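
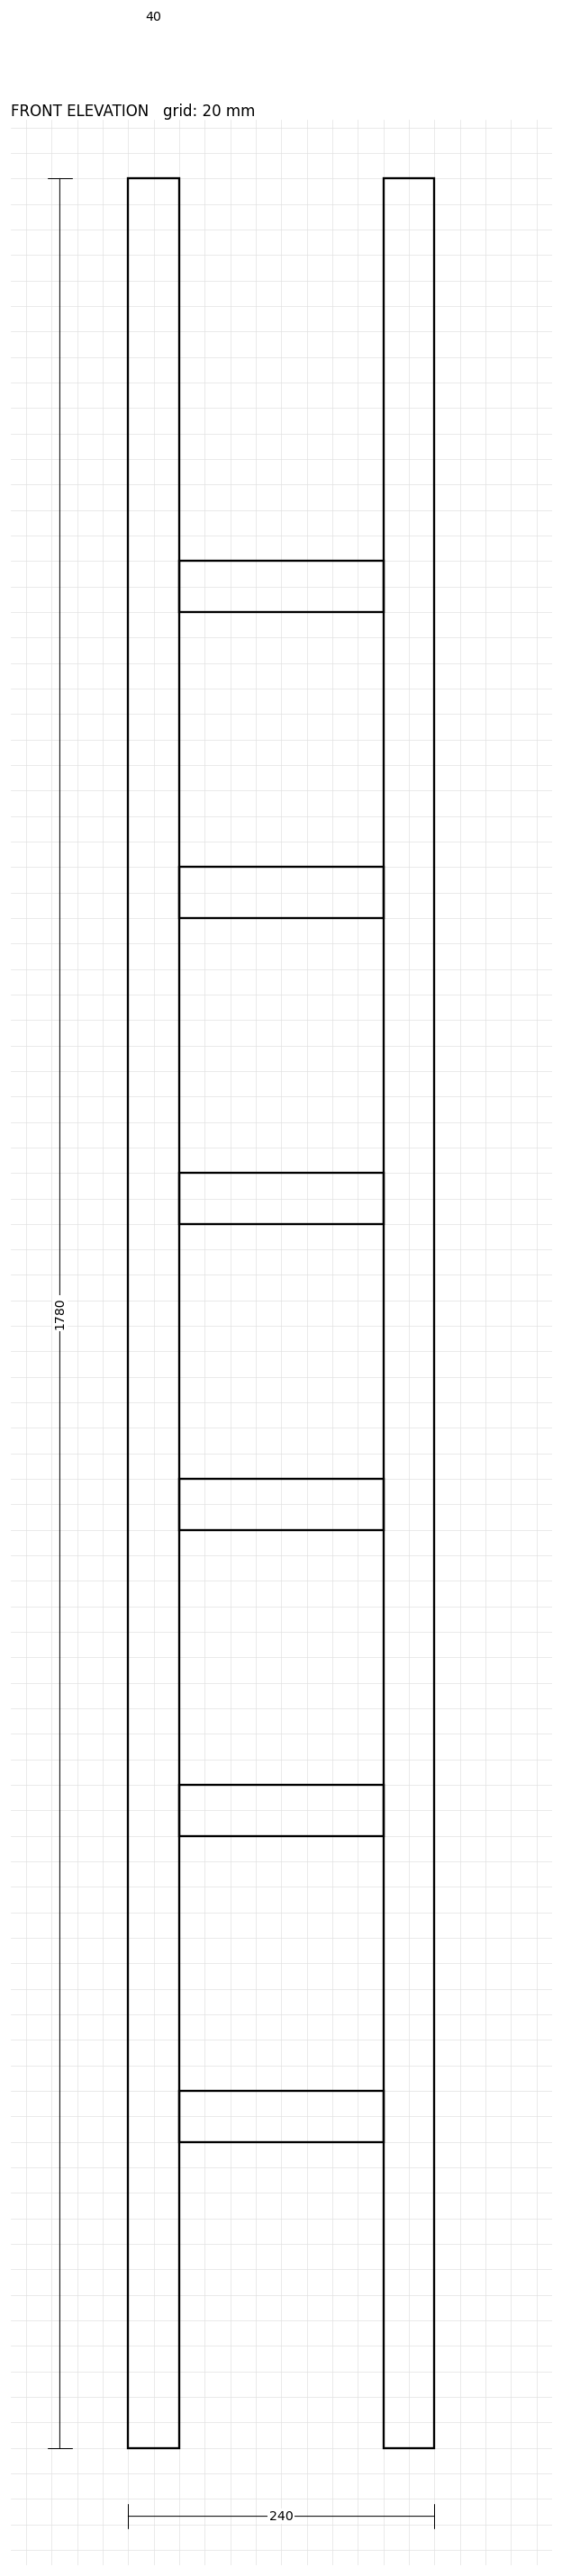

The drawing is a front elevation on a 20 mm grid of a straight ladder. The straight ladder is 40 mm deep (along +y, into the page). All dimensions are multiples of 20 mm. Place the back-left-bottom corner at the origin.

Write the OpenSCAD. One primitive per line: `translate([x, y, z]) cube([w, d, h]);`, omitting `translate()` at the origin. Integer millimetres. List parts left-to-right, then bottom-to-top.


cube([40, 40, 1780]);
translate([40, 0, 240]) cube([160, 40, 40]);
translate([40, 0, 480]) cube([160, 40, 40]);
translate([40, 0, 720]) cube([160, 40, 40]);
translate([40, 0, 960]) cube([160, 40, 40]);
translate([40, 0, 1200]) cube([160, 40, 40]);
translate([40, 0, 1440]) cube([160, 40, 40]);
translate([200, 0, 0]) cube([40, 40, 1780]);


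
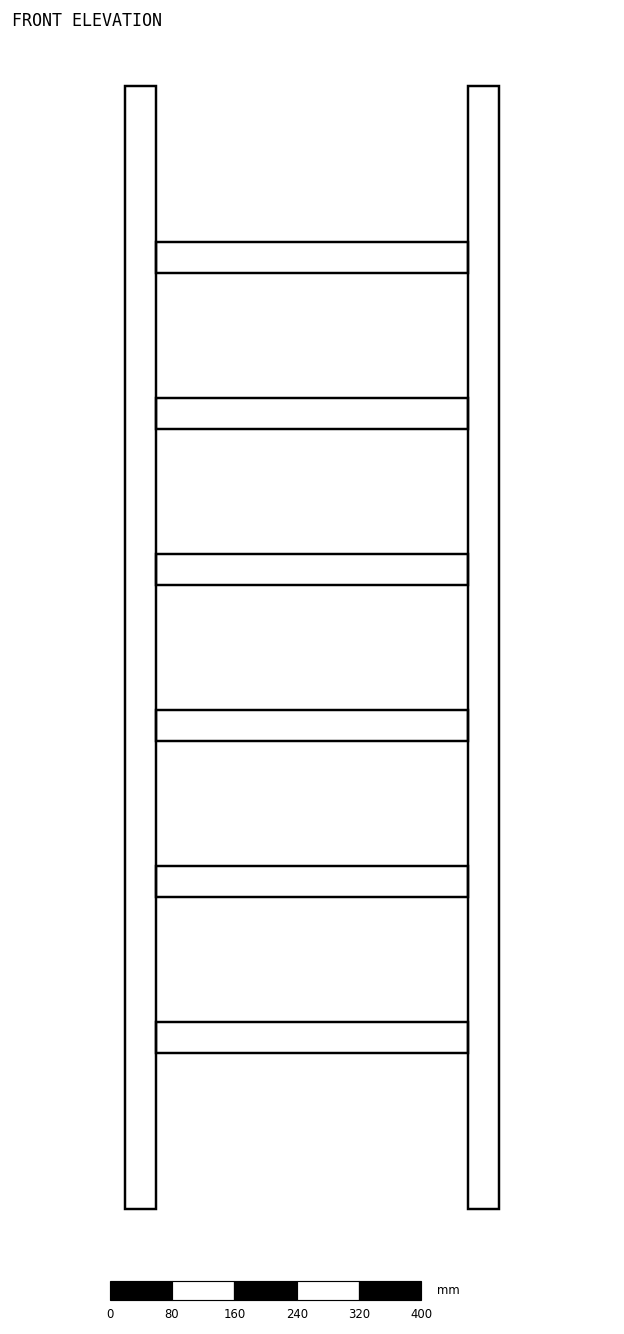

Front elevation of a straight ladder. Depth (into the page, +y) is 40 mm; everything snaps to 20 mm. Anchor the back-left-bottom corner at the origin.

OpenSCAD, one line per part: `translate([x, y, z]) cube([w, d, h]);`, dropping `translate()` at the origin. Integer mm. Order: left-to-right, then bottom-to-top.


cube([40, 40, 1440]);
translate([40, 0, 200]) cube([400, 40, 40]);
translate([40, 0, 400]) cube([400, 40, 40]);
translate([40, 0, 600]) cube([400, 40, 40]);
translate([40, 0, 800]) cube([400, 40, 40]);
translate([40, 0, 1000]) cube([400, 40, 40]);
translate([40, 0, 1200]) cube([400, 40, 40]);
translate([440, 0, 0]) cube([40, 40, 1440]);


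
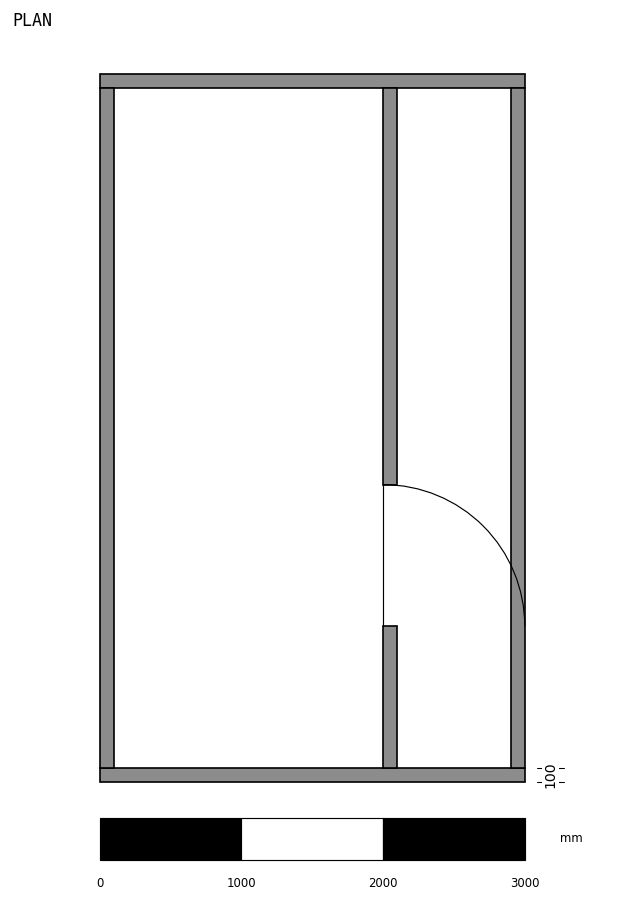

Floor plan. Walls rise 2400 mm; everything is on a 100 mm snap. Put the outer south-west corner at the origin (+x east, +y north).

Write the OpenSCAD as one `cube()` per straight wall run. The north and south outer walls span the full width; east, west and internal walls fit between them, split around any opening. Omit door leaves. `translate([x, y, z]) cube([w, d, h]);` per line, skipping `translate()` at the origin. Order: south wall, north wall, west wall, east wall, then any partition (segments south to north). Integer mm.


cube([3000, 100, 2400]);
translate([0, 4900, 0]) cube([3000, 100, 2400]);
translate([0, 100, 0]) cube([100, 4800, 2400]);
translate([2900, 100, 0]) cube([100, 4800, 2400]);
translate([2000, 100, 0]) cube([100, 1000, 2400]);
translate([2000, 2100, 0]) cube([100, 2800, 2400]);


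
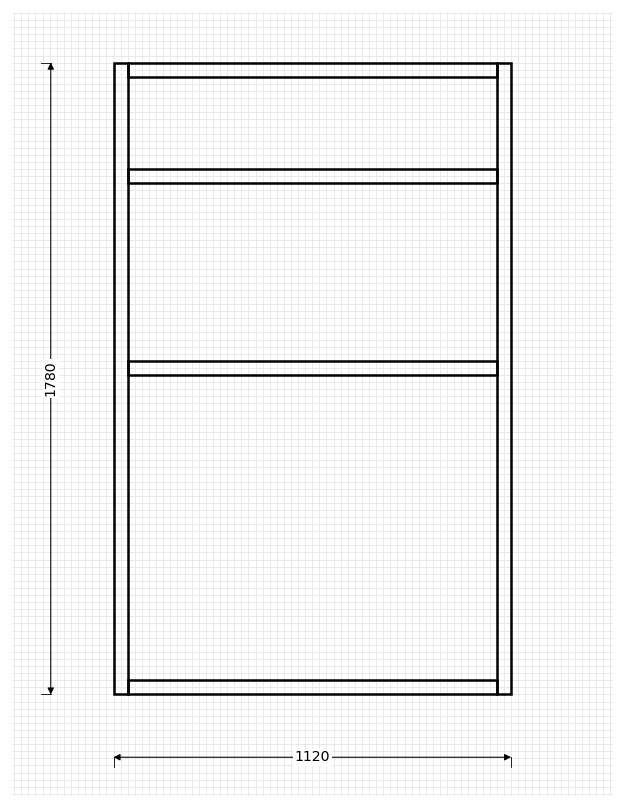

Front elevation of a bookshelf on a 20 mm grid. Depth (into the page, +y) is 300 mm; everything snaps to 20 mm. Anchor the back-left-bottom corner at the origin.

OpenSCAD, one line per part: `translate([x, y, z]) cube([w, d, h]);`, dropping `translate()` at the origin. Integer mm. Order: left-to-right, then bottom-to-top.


cube([40, 300, 1780]);
translate([40, 0, 0]) cube([1040, 300, 40]);
translate([40, 0, 900]) cube([1040, 300, 40]);
translate([40, 0, 1440]) cube([1040, 300, 40]);
translate([40, 0, 1740]) cube([1040, 300, 40]);
translate([1080, 0, 0]) cube([40, 300, 1780]);


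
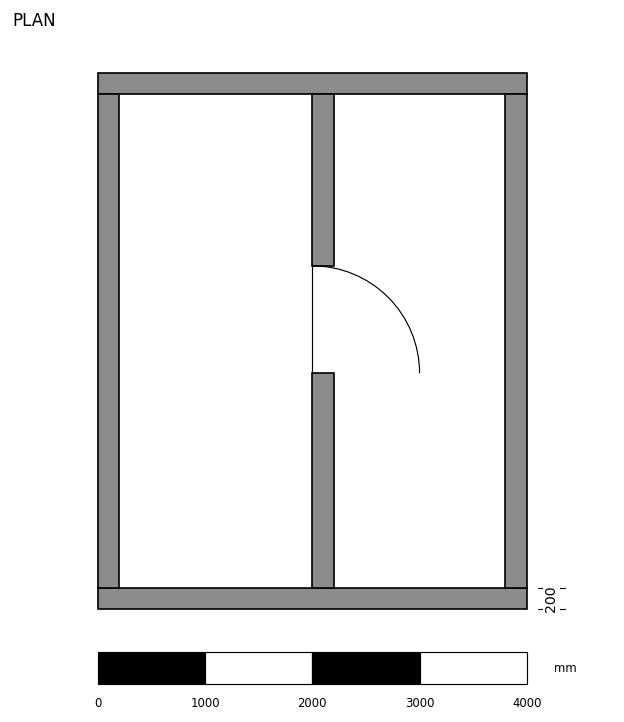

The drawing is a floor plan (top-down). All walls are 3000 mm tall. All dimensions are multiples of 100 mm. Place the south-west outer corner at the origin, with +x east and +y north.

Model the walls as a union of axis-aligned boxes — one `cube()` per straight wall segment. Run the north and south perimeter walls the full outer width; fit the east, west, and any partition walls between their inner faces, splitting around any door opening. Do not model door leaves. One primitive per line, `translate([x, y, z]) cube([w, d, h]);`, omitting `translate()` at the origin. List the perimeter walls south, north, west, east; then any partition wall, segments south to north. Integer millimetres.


cube([4000, 200, 3000]);
translate([0, 4800, 0]) cube([4000, 200, 3000]);
translate([0, 200, 0]) cube([200, 4600, 3000]);
translate([3800, 200, 0]) cube([200, 4600, 3000]);
translate([2000, 200, 0]) cube([200, 2000, 3000]);
translate([2000, 3200, 0]) cube([200, 1600, 3000]);


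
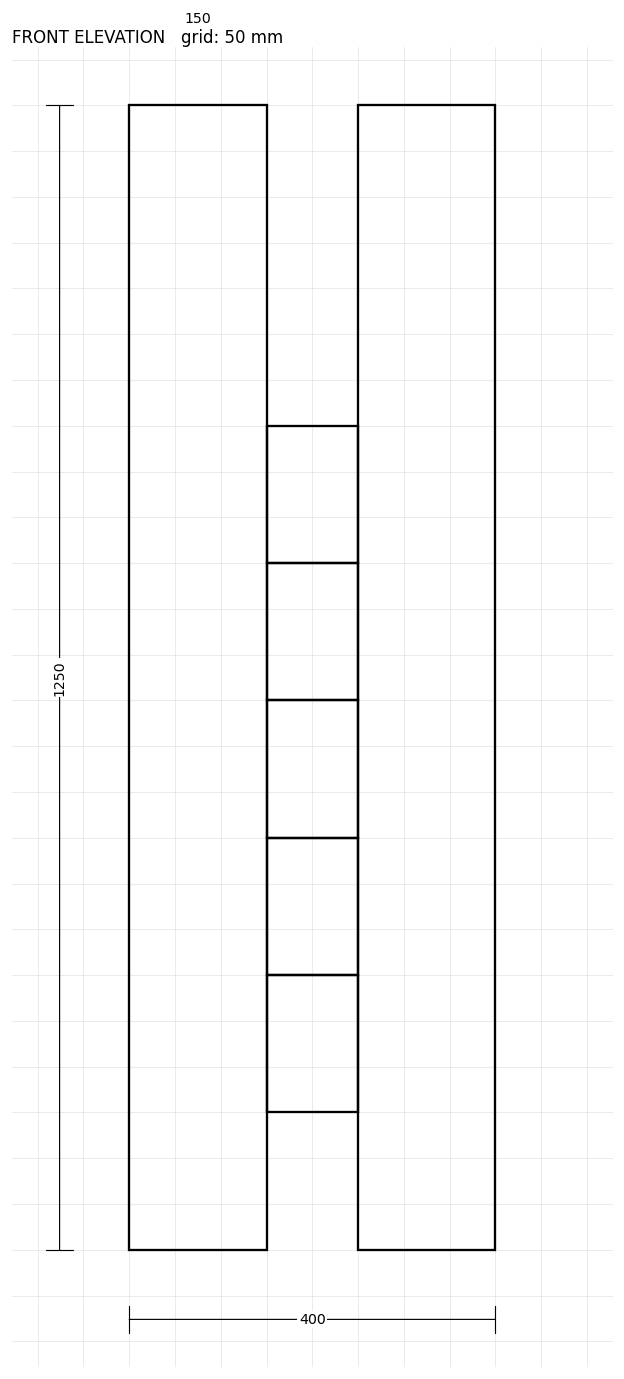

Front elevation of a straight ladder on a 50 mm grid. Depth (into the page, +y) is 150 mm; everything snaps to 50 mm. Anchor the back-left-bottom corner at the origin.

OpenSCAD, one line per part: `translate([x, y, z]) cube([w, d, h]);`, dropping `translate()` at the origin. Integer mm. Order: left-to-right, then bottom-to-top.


cube([150, 150, 1250]);
translate([150, 0, 150]) cube([100, 150, 150]);
translate([150, 0, 300]) cube([100, 150, 150]);
translate([150, 0, 450]) cube([100, 150, 150]);
translate([150, 0, 600]) cube([100, 150, 150]);
translate([150, 0, 750]) cube([100, 150, 150]);
translate([250, 0, 0]) cube([150, 150, 1250]);


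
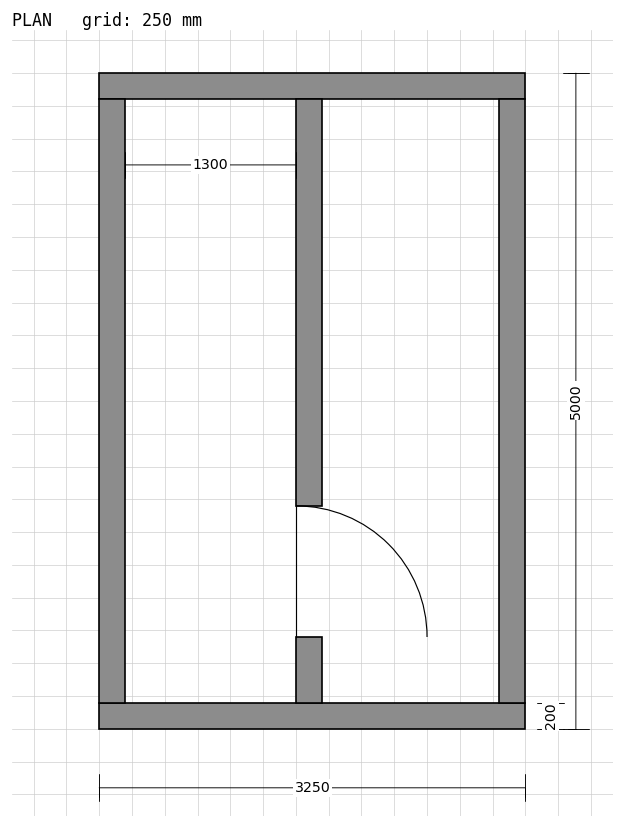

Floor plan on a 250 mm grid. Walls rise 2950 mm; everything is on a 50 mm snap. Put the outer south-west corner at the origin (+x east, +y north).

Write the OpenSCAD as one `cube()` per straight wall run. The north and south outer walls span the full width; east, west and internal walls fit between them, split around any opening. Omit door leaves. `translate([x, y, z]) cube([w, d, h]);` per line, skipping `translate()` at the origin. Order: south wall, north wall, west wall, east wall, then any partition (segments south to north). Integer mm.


cube([3250, 200, 2950]);
translate([0, 4800, 0]) cube([3250, 200, 2950]);
translate([0, 200, 0]) cube([200, 4600, 2950]);
translate([3050, 200, 0]) cube([200, 4600, 2950]);
translate([1500, 200, 0]) cube([200, 500, 2950]);
translate([1500, 1700, 0]) cube([200, 3100, 2950]);


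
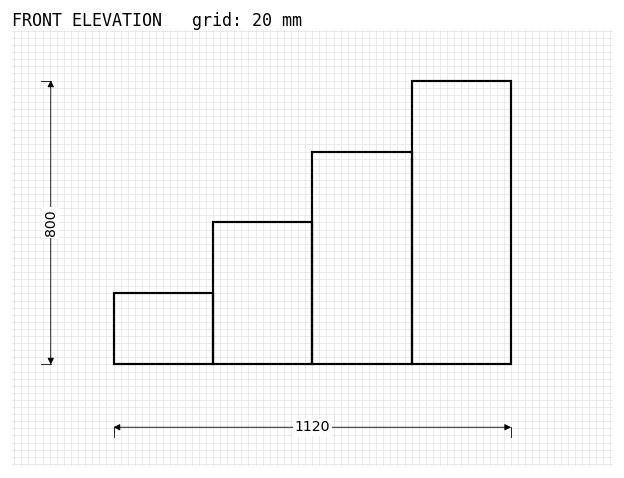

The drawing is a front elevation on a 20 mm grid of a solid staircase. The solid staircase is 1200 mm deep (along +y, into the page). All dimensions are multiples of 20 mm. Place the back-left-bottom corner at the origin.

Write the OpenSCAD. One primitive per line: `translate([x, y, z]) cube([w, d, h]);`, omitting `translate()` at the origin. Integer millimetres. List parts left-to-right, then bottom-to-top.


cube([280, 1200, 200]);
translate([280, 0, 0]) cube([280, 1200, 400]);
translate([560, 0, 0]) cube([280, 1200, 600]);
translate([840, 0, 0]) cube([280, 1200, 800]);


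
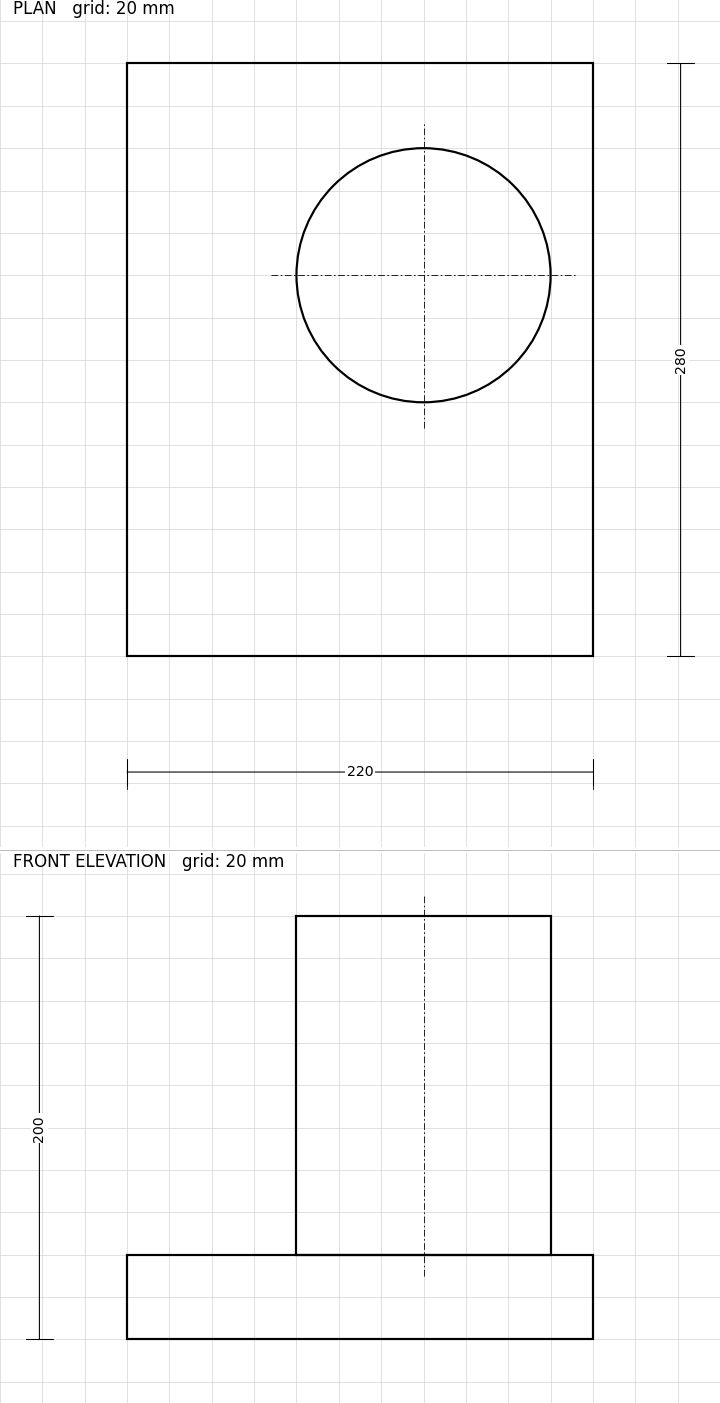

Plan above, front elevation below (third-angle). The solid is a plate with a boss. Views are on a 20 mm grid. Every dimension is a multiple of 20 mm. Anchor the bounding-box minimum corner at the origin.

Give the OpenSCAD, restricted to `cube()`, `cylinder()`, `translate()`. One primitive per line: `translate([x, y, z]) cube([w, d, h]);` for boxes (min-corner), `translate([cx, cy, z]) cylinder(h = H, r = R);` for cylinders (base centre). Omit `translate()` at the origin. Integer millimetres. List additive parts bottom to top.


cube([220, 280, 40]);
translate([140, 180, 40]) cylinder(h = 160, r = 60);


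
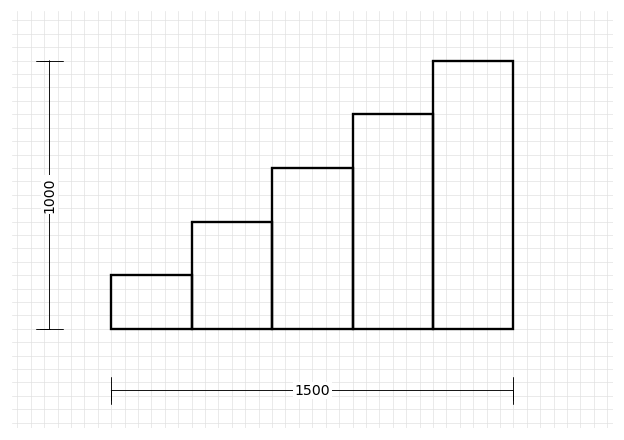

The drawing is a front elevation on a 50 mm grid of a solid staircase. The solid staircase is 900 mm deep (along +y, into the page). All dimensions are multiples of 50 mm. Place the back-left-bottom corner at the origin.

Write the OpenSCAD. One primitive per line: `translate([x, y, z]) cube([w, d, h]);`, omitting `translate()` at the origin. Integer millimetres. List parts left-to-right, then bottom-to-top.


cube([300, 900, 200]);
translate([300, 0, 0]) cube([300, 900, 400]);
translate([600, 0, 0]) cube([300, 900, 600]);
translate([900, 0, 0]) cube([300, 900, 800]);
translate([1200, 0, 0]) cube([300, 900, 1000]);


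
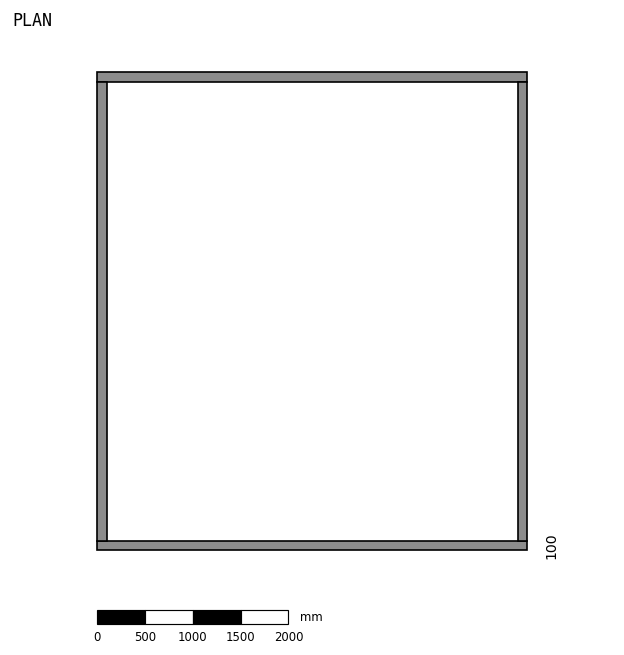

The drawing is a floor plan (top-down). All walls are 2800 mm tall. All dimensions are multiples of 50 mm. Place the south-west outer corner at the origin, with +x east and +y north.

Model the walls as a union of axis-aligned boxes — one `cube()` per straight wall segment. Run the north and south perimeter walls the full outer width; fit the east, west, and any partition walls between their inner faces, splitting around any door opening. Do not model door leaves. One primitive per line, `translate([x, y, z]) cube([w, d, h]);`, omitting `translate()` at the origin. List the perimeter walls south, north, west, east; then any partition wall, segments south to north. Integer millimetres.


cube([4500, 100, 2800]);
translate([0, 4900, 0]) cube([4500, 100, 2800]);
translate([0, 100, 0]) cube([100, 4800, 2800]);
translate([4400, 100, 0]) cube([100, 4800, 2800]);


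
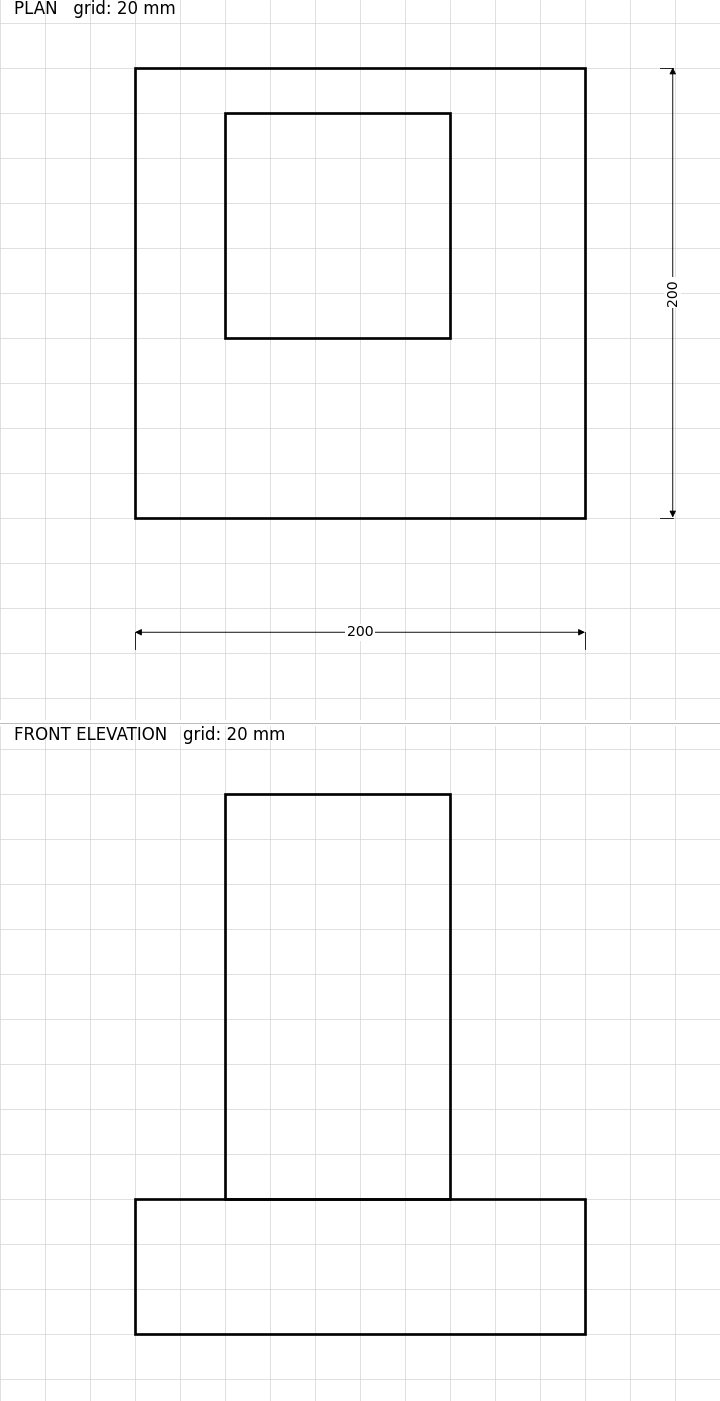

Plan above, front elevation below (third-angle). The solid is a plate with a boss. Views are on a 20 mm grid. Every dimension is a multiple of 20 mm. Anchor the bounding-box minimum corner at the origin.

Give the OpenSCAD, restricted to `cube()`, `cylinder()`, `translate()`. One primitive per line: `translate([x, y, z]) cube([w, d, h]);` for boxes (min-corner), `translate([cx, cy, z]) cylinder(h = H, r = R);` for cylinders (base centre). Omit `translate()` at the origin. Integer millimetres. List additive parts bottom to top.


cube([200, 200, 60]);
translate([40, 80, 60]) cube([100, 100, 180]);


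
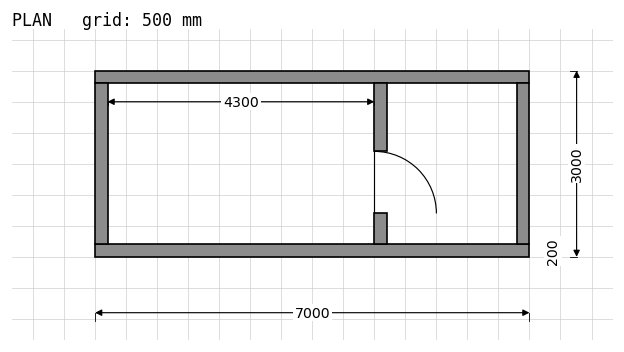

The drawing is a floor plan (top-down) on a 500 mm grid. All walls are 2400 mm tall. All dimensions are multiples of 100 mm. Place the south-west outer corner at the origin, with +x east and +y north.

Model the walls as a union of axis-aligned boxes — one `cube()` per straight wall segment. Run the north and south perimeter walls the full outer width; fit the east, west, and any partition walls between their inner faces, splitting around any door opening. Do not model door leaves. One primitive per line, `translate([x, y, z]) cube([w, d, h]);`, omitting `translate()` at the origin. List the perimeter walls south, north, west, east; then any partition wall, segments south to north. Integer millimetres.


cube([7000, 200, 2400]);
translate([0, 2800, 0]) cube([7000, 200, 2400]);
translate([0, 200, 0]) cube([200, 2600, 2400]);
translate([6800, 200, 0]) cube([200, 2600, 2400]);
translate([4500, 200, 0]) cube([200, 500, 2400]);
translate([4500, 1700, 0]) cube([200, 1100, 2400]);


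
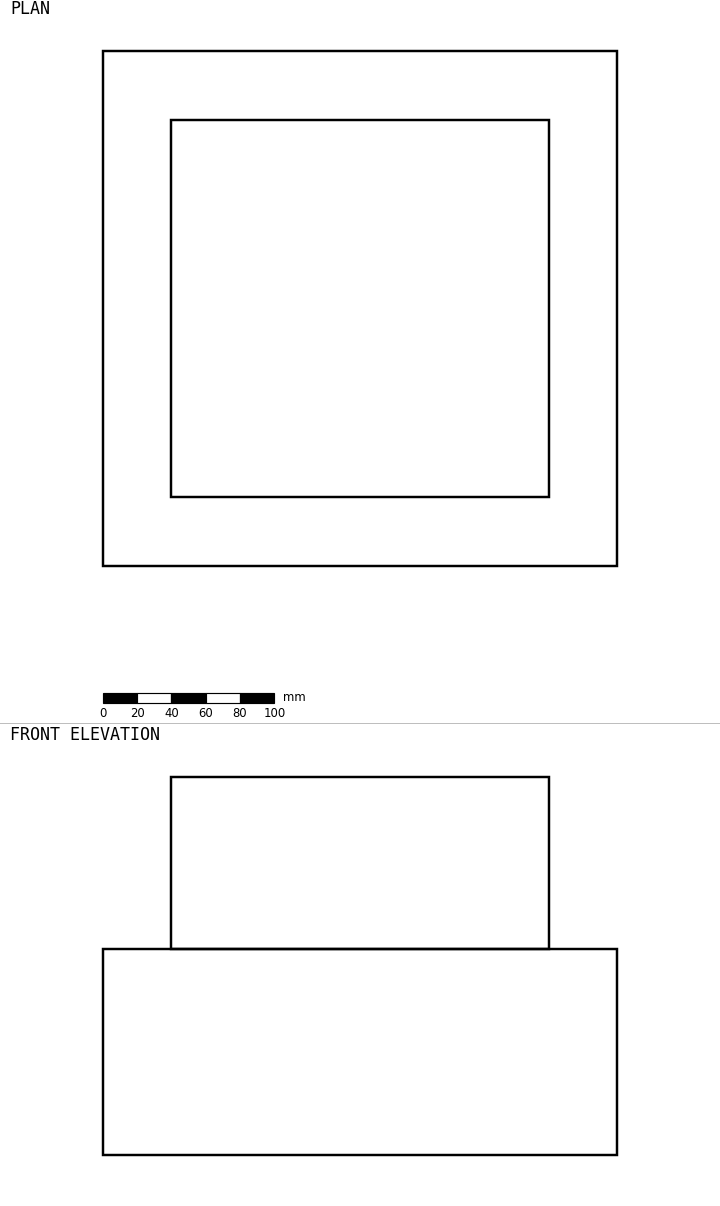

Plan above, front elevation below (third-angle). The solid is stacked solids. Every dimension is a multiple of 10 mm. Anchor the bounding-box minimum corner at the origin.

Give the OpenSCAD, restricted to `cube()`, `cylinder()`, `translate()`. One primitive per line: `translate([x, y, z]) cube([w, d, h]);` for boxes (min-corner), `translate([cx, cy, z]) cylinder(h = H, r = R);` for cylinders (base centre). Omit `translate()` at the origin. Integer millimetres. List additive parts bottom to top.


cube([300, 300, 120]);
translate([40, 40, 120]) cube([220, 220, 100]);


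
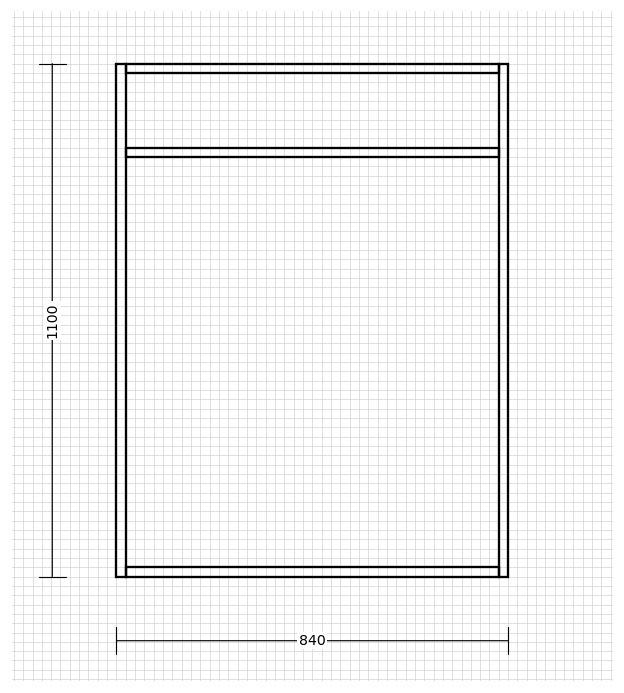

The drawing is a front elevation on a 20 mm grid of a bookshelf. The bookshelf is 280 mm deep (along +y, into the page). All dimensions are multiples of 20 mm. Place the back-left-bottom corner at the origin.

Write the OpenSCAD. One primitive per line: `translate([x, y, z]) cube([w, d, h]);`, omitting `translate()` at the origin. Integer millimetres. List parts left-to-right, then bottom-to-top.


cube([20, 280, 1100]);
translate([20, 0, 0]) cube([800, 280, 20]);
translate([20, 0, 900]) cube([800, 280, 20]);
translate([20, 0, 1080]) cube([800, 280, 20]);
translate([820, 0, 0]) cube([20, 280, 1100]);


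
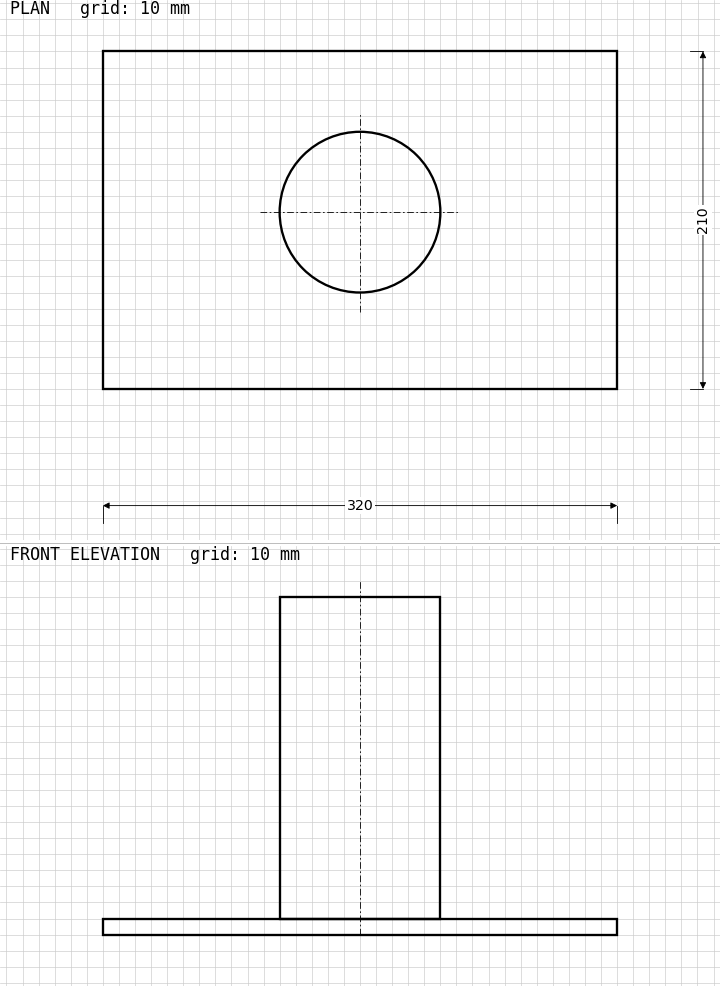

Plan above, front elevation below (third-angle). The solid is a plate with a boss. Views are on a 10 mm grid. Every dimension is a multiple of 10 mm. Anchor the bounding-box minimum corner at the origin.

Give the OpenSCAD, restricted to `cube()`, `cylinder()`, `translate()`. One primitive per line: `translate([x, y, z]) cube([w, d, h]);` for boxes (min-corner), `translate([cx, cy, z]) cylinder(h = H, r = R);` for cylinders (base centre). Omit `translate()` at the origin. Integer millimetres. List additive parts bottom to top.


cube([320, 210, 10]);
translate([160, 110, 10]) cylinder(h = 200, r = 50);


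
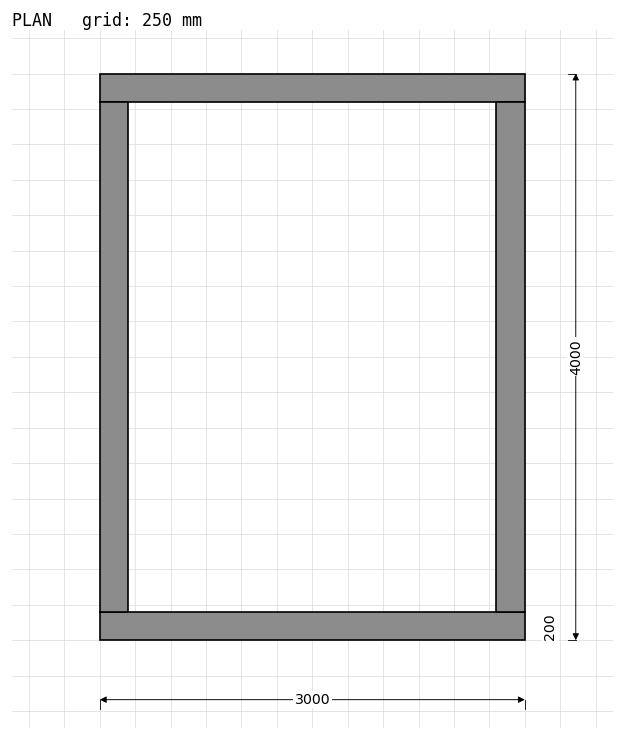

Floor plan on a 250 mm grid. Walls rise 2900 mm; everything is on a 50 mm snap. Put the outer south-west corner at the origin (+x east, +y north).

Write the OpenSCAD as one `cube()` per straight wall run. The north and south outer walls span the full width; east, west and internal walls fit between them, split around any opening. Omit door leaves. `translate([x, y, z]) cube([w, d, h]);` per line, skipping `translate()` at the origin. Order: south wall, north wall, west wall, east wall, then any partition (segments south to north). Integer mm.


cube([3000, 200, 2900]);
translate([0, 3800, 0]) cube([3000, 200, 2900]);
translate([0, 200, 0]) cube([200, 3600, 2900]);
translate([2800, 200, 0]) cube([200, 3600, 2900]);


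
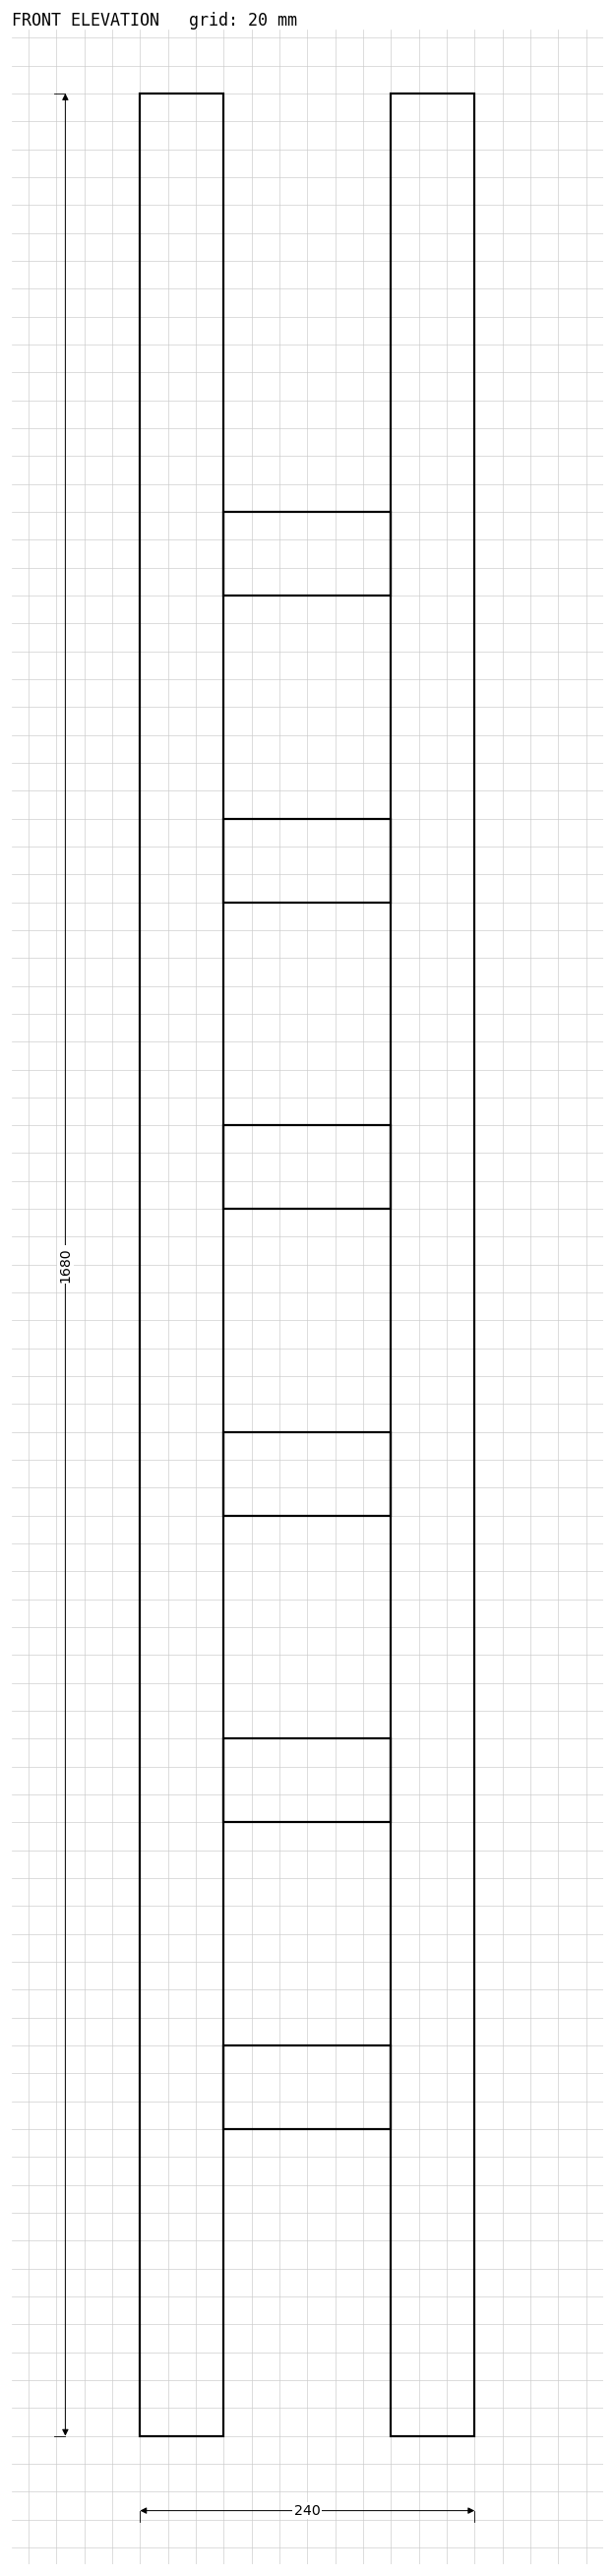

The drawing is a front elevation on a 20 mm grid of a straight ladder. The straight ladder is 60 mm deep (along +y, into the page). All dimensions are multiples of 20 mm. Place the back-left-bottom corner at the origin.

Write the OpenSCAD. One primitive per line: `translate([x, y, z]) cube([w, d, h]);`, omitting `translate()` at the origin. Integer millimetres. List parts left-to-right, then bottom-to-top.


cube([60, 60, 1680]);
translate([60, 0, 220]) cube([120, 60, 60]);
translate([60, 0, 440]) cube([120, 60, 60]);
translate([60, 0, 660]) cube([120, 60, 60]);
translate([60, 0, 880]) cube([120, 60, 60]);
translate([60, 0, 1100]) cube([120, 60, 60]);
translate([60, 0, 1320]) cube([120, 60, 60]);
translate([180, 0, 0]) cube([60, 60, 1680]);


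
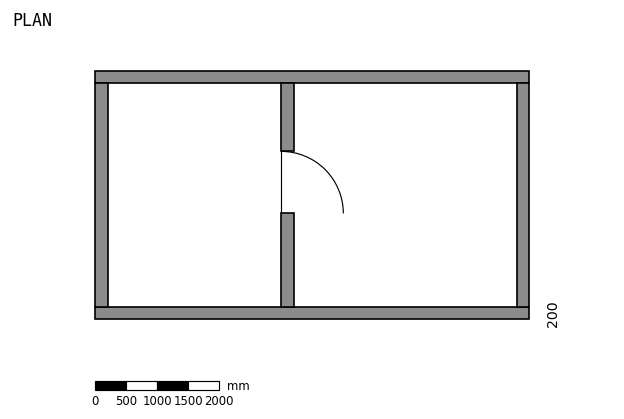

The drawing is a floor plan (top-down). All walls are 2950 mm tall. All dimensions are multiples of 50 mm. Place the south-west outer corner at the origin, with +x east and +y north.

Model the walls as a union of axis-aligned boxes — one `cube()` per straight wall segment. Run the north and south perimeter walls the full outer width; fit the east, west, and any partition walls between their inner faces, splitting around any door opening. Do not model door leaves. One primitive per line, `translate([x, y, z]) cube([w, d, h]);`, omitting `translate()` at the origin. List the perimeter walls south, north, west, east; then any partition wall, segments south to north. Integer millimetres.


cube([7000, 200, 2950]);
translate([0, 3800, 0]) cube([7000, 200, 2950]);
translate([0, 200, 0]) cube([200, 3600, 2950]);
translate([6800, 200, 0]) cube([200, 3600, 2950]);
translate([3000, 200, 0]) cube([200, 1500, 2950]);
translate([3000, 2700, 0]) cube([200, 1100, 2950]);


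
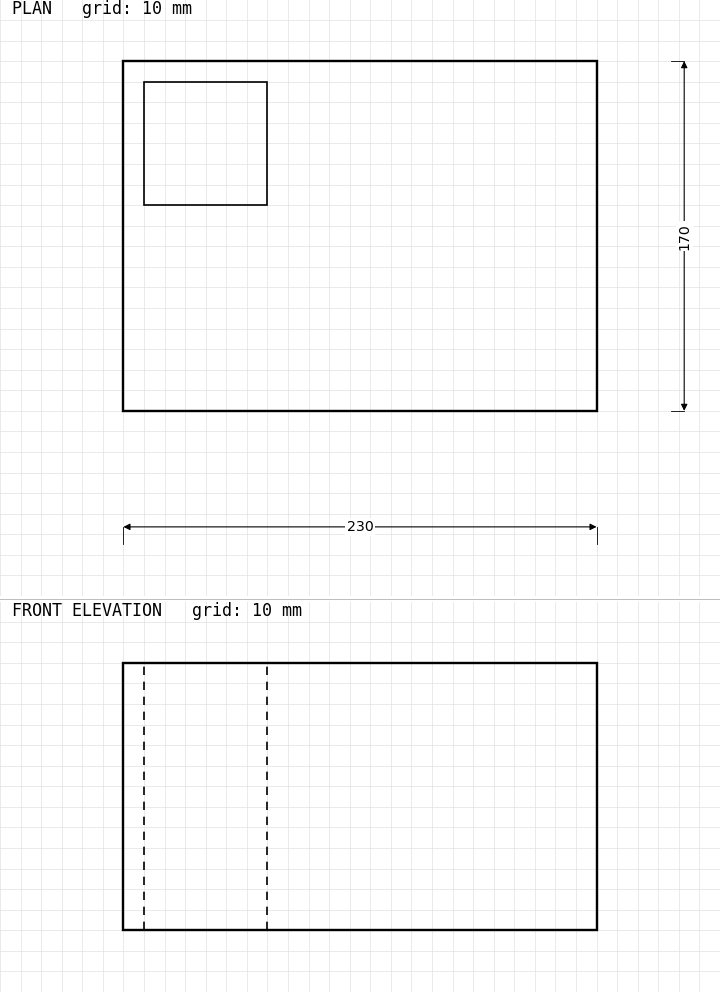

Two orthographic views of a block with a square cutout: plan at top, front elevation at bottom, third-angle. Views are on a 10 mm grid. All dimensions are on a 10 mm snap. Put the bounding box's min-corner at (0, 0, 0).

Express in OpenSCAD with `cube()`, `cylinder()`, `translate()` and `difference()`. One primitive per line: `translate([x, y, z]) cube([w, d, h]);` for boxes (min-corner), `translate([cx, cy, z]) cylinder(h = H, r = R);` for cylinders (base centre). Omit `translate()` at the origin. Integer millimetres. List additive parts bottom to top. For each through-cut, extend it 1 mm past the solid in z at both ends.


difference() {
  cube([230, 170, 130]);
  translate([10, 100, -1]) cube([60, 60, 132]);
}


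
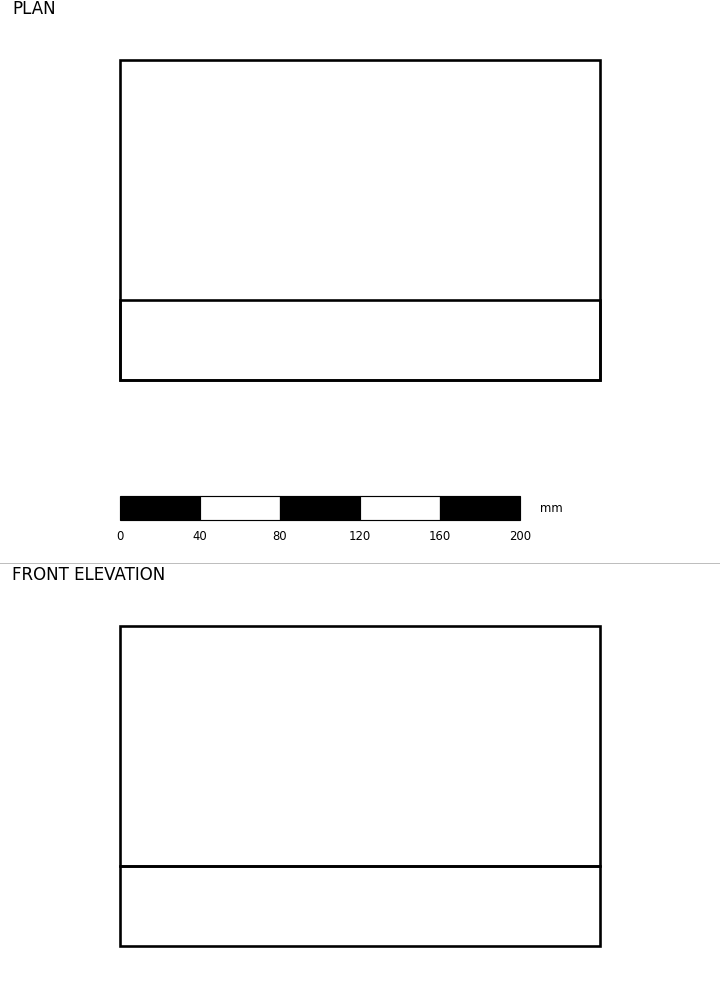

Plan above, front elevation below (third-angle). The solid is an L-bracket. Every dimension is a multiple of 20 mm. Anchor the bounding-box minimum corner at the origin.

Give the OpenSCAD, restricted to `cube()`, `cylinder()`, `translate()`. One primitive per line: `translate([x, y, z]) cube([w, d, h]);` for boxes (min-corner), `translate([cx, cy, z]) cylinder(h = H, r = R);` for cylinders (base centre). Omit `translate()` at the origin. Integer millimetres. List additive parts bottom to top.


cube([240, 160, 40]);
translate([0, 0, 40]) cube([240, 40, 120]);


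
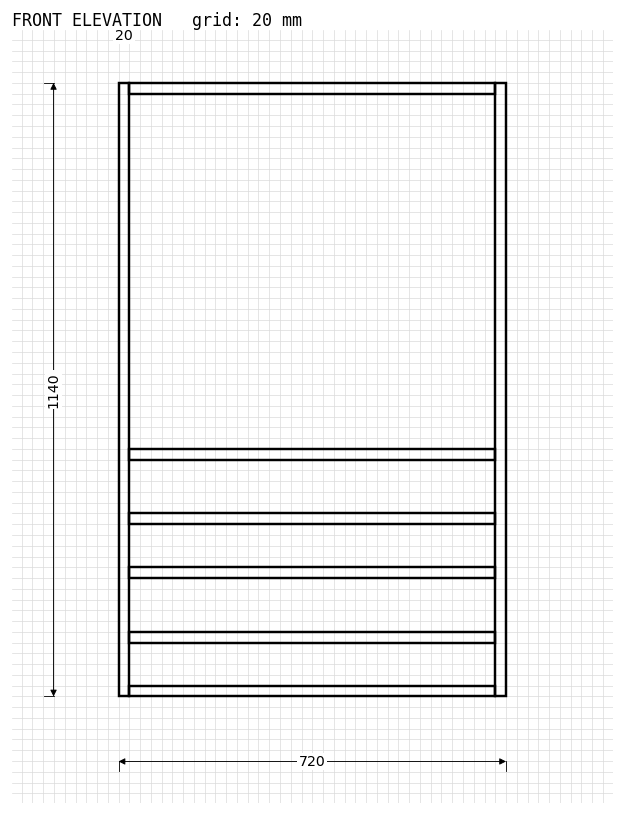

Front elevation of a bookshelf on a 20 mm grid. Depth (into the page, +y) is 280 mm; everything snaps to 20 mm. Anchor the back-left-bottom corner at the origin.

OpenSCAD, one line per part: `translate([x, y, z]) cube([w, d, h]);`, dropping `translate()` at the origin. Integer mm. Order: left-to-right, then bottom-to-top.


cube([20, 280, 1140]);
translate([20, 0, 0]) cube([680, 280, 20]);
translate([20, 0, 100]) cube([680, 280, 20]);
translate([20, 0, 220]) cube([680, 280, 20]);
translate([20, 0, 320]) cube([680, 280, 20]);
translate([20, 0, 440]) cube([680, 280, 20]);
translate([20, 0, 1120]) cube([680, 280, 20]);
translate([700, 0, 0]) cube([20, 280, 1140]);


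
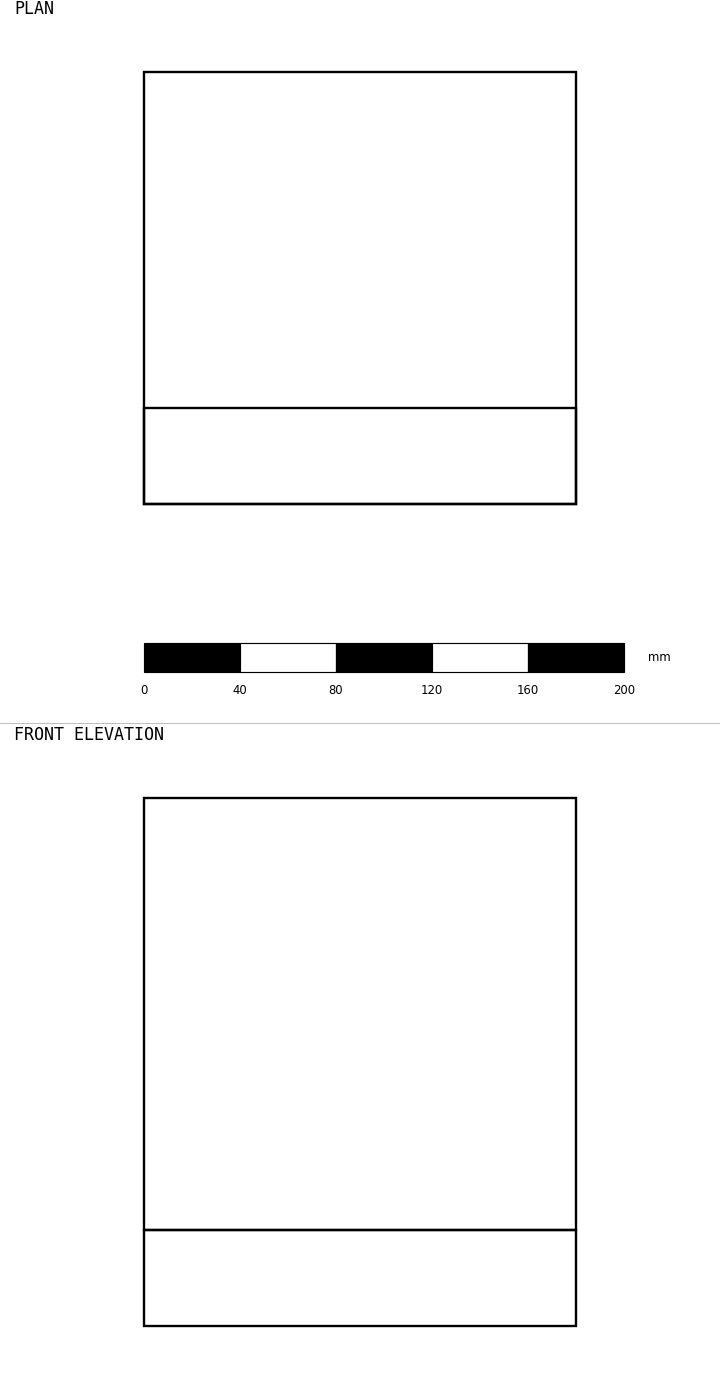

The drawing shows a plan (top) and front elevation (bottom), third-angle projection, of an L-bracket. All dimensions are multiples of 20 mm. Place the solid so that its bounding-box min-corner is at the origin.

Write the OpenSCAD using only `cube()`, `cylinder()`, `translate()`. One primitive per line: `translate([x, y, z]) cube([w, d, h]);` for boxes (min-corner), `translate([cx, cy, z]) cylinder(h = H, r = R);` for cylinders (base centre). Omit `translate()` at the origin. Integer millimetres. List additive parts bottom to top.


cube([180, 180, 40]);
translate([0, 0, 40]) cube([180, 40, 180]);


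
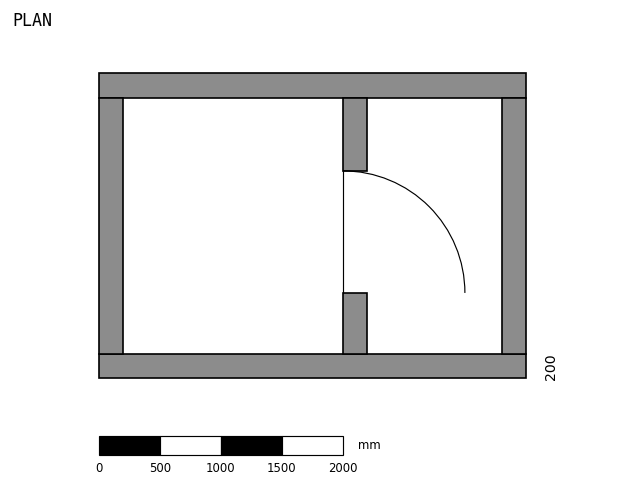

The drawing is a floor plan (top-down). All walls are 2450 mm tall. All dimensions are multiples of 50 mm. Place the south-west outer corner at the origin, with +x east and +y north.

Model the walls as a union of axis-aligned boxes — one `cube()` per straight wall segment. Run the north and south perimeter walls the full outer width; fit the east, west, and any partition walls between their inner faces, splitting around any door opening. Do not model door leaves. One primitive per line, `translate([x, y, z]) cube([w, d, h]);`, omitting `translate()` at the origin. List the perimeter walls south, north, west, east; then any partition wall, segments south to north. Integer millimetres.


cube([3500, 200, 2450]);
translate([0, 2300, 0]) cube([3500, 200, 2450]);
translate([0, 200, 0]) cube([200, 2100, 2450]);
translate([3300, 200, 0]) cube([200, 2100, 2450]);
translate([2000, 200, 0]) cube([200, 500, 2450]);
translate([2000, 1700, 0]) cube([200, 600, 2450]);


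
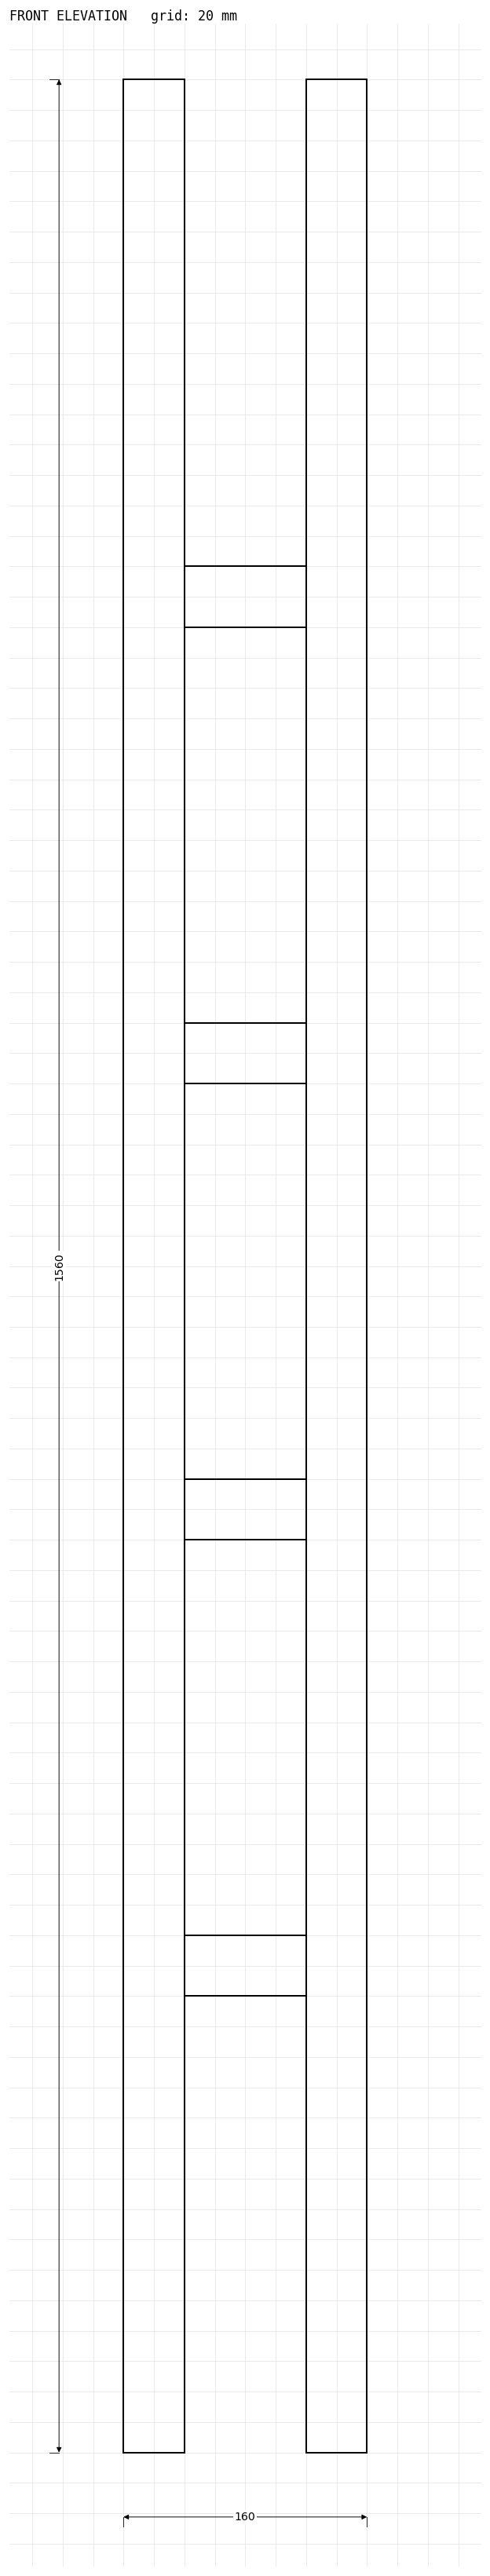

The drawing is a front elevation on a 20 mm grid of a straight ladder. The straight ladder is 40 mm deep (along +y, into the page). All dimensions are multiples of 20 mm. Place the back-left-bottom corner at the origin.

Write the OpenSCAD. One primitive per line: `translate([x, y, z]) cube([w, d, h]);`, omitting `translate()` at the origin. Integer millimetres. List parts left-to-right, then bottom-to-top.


cube([40, 40, 1560]);
translate([40, 0, 300]) cube([80, 40, 40]);
translate([40, 0, 600]) cube([80, 40, 40]);
translate([40, 0, 900]) cube([80, 40, 40]);
translate([40, 0, 1200]) cube([80, 40, 40]);
translate([120, 0, 0]) cube([40, 40, 1560]);


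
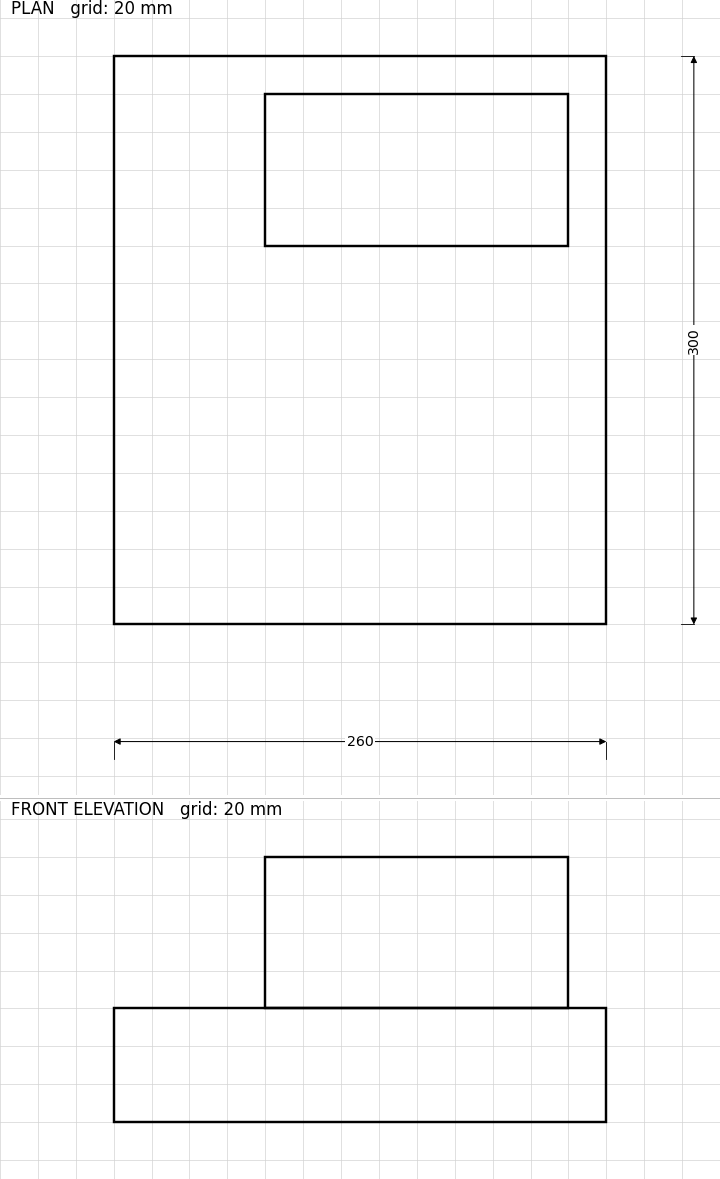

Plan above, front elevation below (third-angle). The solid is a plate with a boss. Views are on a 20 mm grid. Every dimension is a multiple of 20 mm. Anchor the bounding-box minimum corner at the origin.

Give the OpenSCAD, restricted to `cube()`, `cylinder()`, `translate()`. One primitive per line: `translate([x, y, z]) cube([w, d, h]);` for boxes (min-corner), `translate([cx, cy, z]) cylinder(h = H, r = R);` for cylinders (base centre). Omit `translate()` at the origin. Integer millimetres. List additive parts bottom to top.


cube([260, 300, 60]);
translate([80, 200, 60]) cube([160, 80, 80]);


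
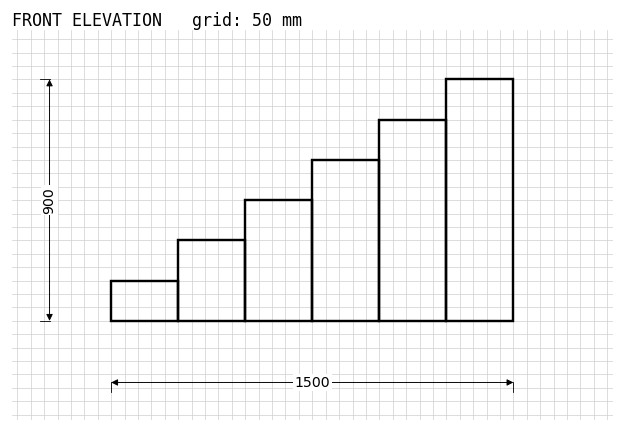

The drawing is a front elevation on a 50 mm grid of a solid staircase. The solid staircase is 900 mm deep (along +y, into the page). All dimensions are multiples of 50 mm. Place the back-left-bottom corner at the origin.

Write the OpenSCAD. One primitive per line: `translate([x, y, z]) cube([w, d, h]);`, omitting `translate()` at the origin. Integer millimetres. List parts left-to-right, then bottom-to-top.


cube([250, 900, 150]);
translate([250, 0, 0]) cube([250, 900, 300]);
translate([500, 0, 0]) cube([250, 900, 450]);
translate([750, 0, 0]) cube([250, 900, 600]);
translate([1000, 0, 0]) cube([250, 900, 750]);
translate([1250, 0, 0]) cube([250, 900, 900]);


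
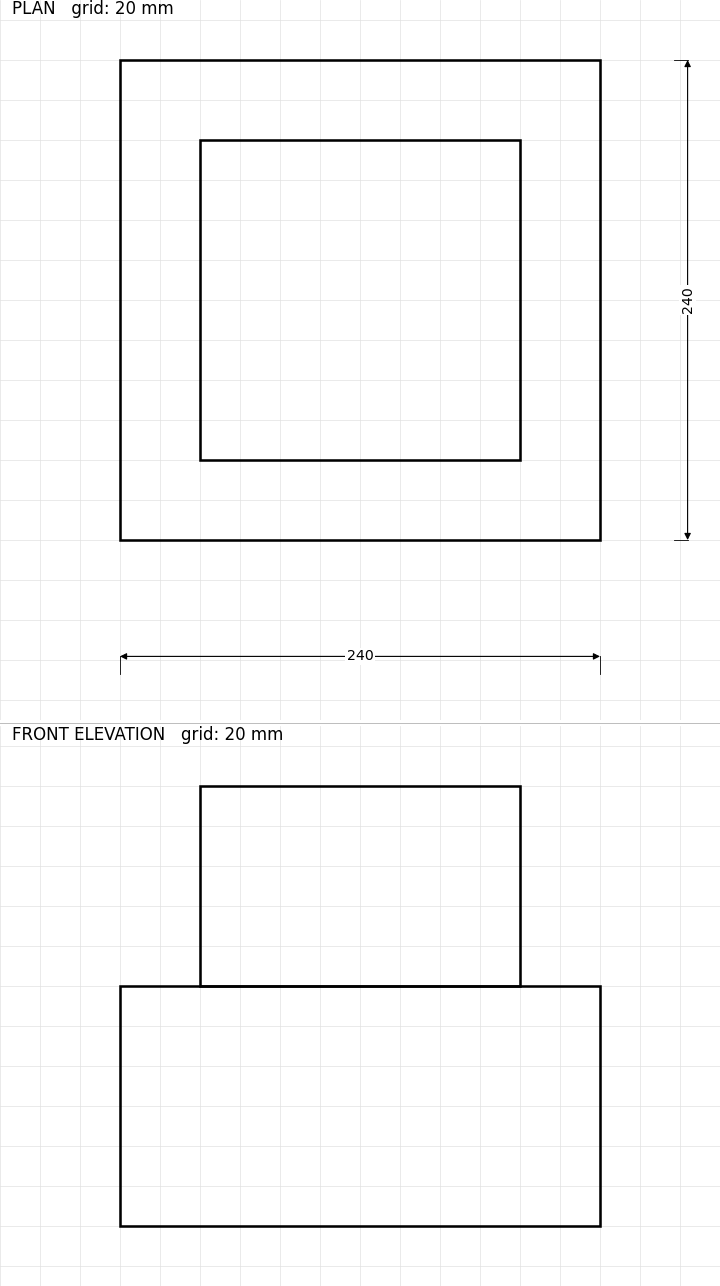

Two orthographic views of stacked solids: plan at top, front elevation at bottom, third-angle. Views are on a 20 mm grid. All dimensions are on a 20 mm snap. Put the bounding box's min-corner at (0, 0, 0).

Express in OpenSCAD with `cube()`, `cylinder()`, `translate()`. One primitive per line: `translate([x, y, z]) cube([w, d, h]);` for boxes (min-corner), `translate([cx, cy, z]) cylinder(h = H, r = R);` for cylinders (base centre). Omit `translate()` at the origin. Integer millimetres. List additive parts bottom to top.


cube([240, 240, 120]);
translate([40, 40, 120]) cube([160, 160, 100]);


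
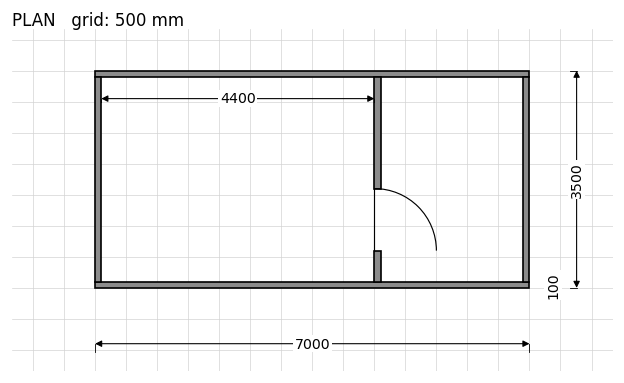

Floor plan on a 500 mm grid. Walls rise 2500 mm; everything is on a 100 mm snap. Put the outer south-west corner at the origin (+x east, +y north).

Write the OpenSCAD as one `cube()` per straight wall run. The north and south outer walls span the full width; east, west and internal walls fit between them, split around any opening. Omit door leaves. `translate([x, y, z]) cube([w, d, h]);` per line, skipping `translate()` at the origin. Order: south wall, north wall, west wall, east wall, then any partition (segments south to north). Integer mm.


cube([7000, 100, 2500]);
translate([0, 3400, 0]) cube([7000, 100, 2500]);
translate([0, 100, 0]) cube([100, 3300, 2500]);
translate([6900, 100, 0]) cube([100, 3300, 2500]);
translate([4500, 100, 0]) cube([100, 500, 2500]);
translate([4500, 1600, 0]) cube([100, 1800, 2500]);


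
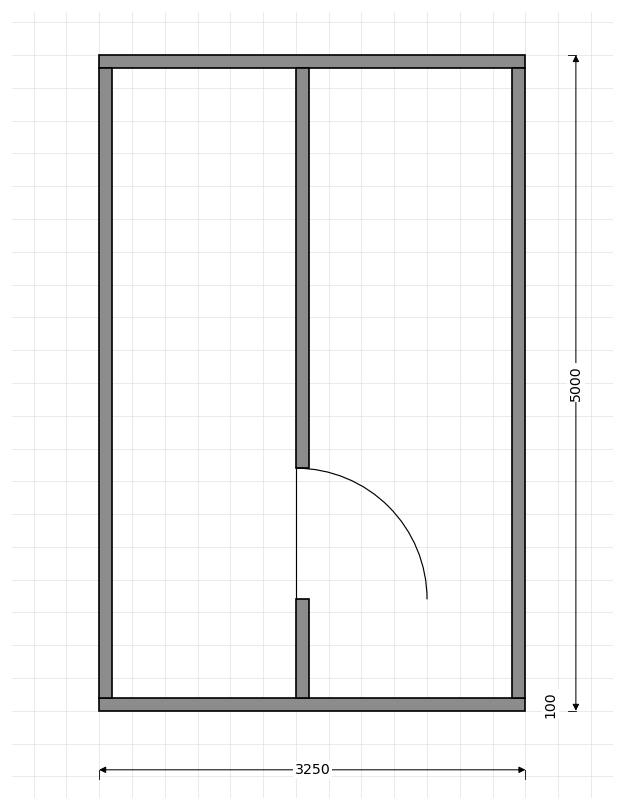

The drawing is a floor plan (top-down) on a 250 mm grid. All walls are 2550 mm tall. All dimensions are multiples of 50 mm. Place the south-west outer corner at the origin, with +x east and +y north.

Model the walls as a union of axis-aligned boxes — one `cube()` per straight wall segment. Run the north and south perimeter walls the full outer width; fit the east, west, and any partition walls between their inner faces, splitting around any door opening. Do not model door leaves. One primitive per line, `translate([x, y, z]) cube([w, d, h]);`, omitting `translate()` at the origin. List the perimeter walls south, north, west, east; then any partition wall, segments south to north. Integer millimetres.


cube([3250, 100, 2550]);
translate([0, 4900, 0]) cube([3250, 100, 2550]);
translate([0, 100, 0]) cube([100, 4800, 2550]);
translate([3150, 100, 0]) cube([100, 4800, 2550]);
translate([1500, 100, 0]) cube([100, 750, 2550]);
translate([1500, 1850, 0]) cube([100, 3050, 2550]);


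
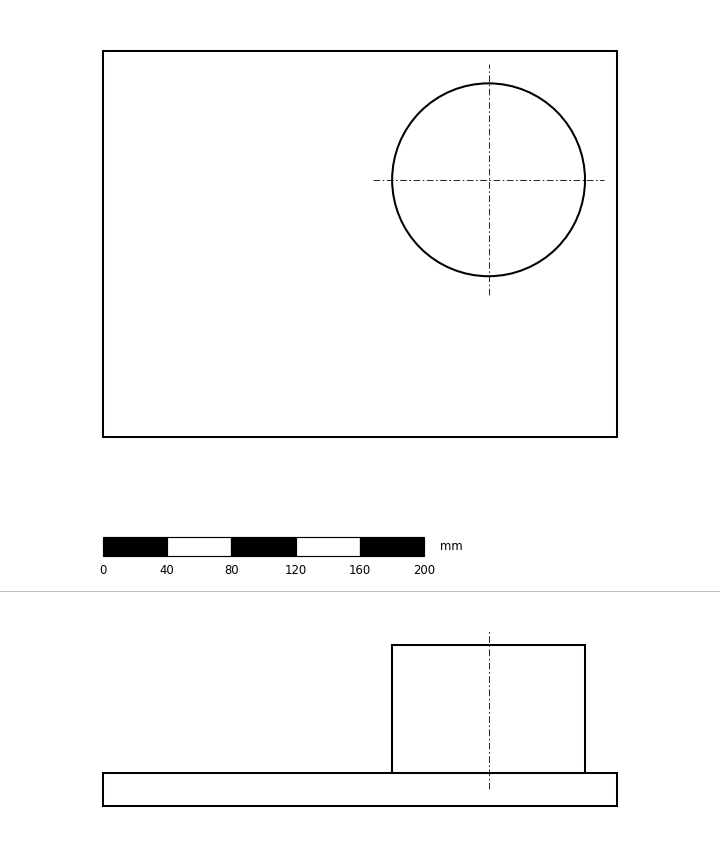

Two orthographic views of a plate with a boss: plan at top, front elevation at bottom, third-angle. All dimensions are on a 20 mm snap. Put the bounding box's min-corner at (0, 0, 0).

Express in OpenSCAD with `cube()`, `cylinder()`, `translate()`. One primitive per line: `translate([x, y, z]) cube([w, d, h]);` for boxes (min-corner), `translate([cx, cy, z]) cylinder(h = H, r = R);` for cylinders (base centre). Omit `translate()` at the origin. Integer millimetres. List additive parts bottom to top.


cube([320, 240, 20]);
translate([240, 160, 20]) cylinder(h = 80, r = 60);


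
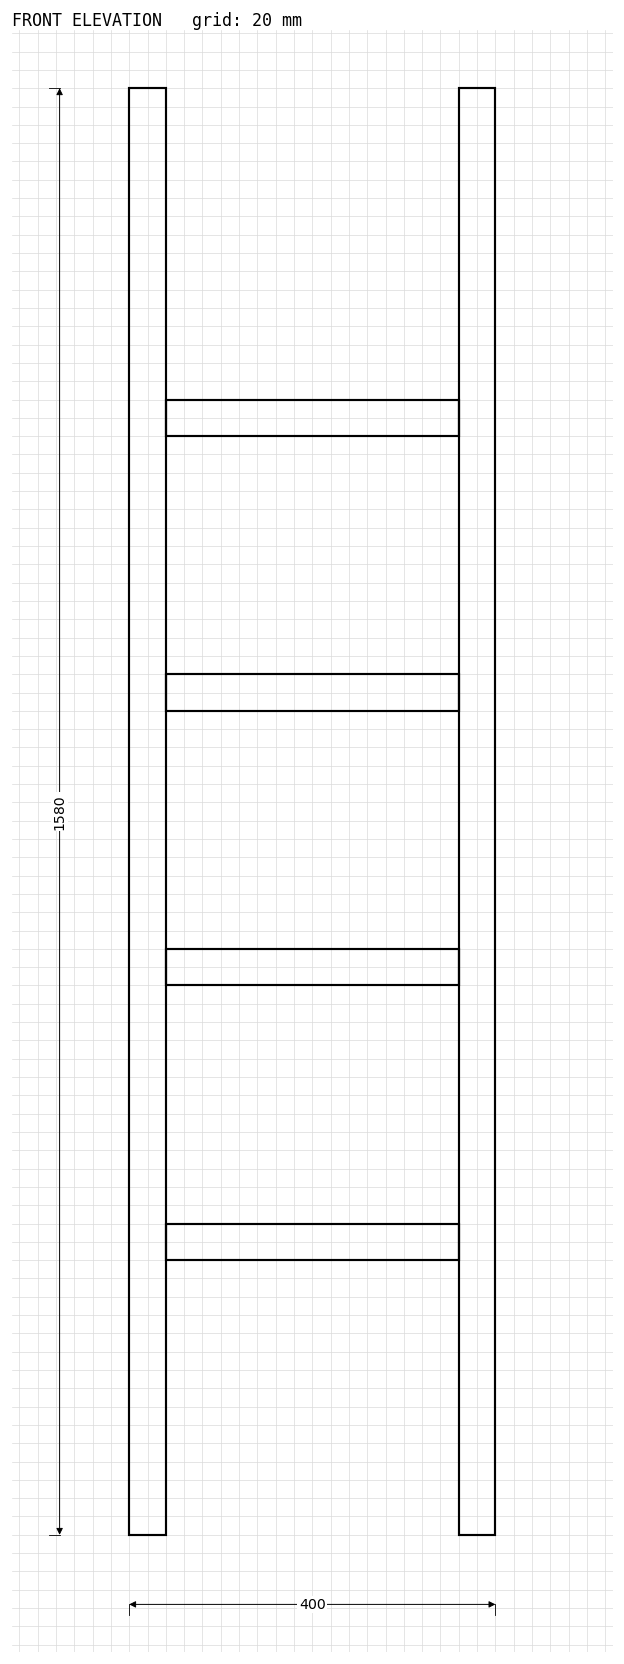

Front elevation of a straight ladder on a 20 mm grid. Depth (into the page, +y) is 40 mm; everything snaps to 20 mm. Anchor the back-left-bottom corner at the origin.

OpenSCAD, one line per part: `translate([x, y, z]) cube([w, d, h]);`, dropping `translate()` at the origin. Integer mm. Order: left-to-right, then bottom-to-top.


cube([40, 40, 1580]);
translate([40, 0, 300]) cube([320, 40, 40]);
translate([40, 0, 600]) cube([320, 40, 40]);
translate([40, 0, 900]) cube([320, 40, 40]);
translate([40, 0, 1200]) cube([320, 40, 40]);
translate([360, 0, 0]) cube([40, 40, 1580]);


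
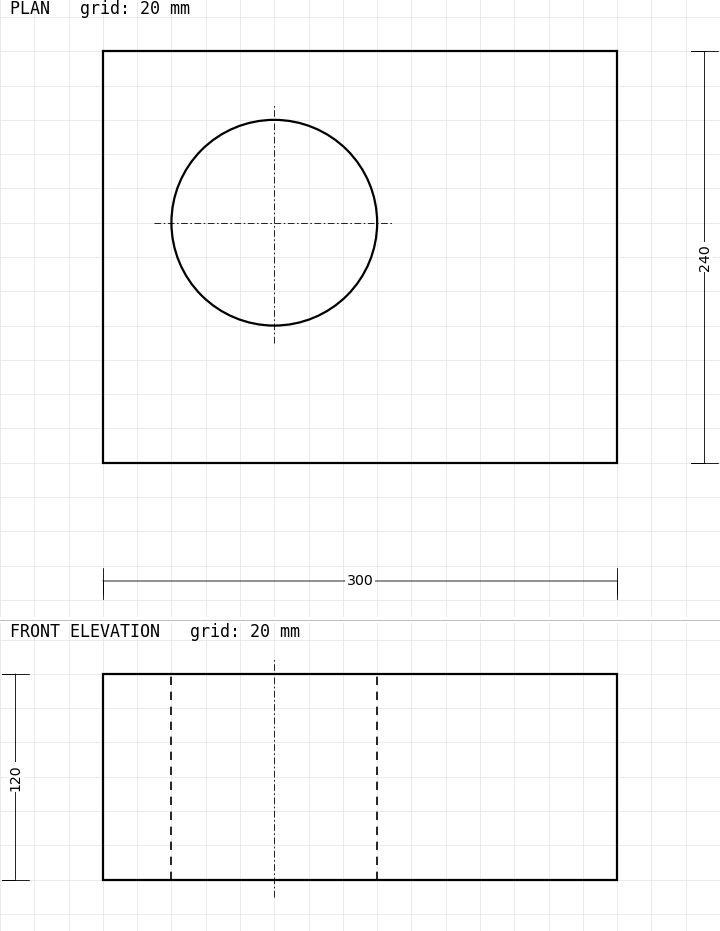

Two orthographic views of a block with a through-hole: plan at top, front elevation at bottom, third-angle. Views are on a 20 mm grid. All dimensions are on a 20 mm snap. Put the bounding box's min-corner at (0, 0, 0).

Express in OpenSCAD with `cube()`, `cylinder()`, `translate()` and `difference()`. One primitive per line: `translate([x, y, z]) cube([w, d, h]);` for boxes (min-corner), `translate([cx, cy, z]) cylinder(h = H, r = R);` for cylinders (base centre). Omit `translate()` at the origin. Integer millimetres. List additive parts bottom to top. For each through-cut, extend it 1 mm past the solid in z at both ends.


difference() {
  cube([300, 240, 120]);
  translate([100, 140, -1]) cylinder(h = 122, r = 60);
}
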